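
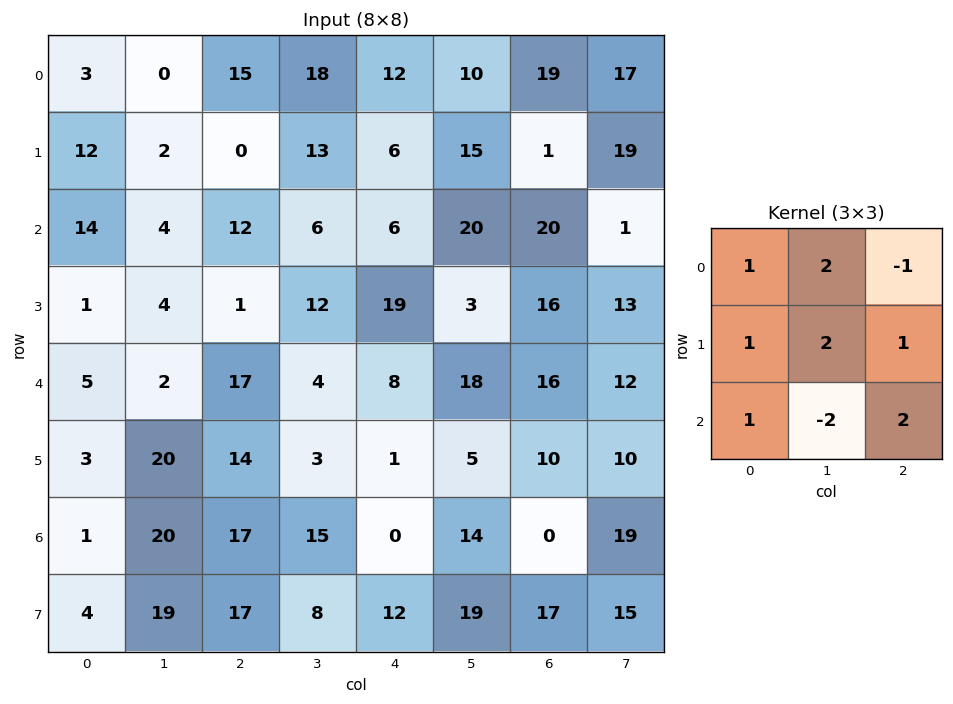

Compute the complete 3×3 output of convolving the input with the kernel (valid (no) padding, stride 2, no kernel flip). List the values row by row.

Output[0,0]: The receptive field on the input at this output position is [3 0 15 / 12 2 0 / 14 4 12]. Elementwise product with the kernel and sum: 3·1 + 0·2 + 15·-1 + 12·1 + 2·2 + 0·1 + 14·1 + 4·-2 + 12·2.
Output[0,1]: The receptive field on the input at this output position is [15 18 12 / 0 13 6 / 12 6 6]. Elementwise product with the kernel and sum: 15·1 + 18·2 + 12·-1 + 0·1 + 13·2 + 6·1 + 12·1 + 6·-2 + 6·2.

34 83 56
55 87 71
44 25 21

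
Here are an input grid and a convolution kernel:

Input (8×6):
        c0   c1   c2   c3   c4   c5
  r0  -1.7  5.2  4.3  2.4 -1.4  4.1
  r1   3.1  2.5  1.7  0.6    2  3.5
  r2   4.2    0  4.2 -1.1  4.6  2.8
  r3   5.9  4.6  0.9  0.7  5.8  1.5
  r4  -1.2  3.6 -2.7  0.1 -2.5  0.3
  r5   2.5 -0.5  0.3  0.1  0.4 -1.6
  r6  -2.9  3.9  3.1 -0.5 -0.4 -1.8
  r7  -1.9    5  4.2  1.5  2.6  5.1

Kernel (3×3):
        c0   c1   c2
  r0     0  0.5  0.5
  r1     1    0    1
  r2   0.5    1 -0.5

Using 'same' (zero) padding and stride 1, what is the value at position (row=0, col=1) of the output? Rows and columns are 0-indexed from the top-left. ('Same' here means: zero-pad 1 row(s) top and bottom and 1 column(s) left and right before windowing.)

5.8

The receptive field on the zero-padded input at this output position is [0 0 0 / -1.7 5.2 4.3 / 3.1 2.5 1.7]. Elementwise product with the kernel and sum: 0·0.5 + 0·0.5 + -1.7·1 + 4.3·1 + 3.1·0.5 + 2.5·1 + 1.7·-0.5.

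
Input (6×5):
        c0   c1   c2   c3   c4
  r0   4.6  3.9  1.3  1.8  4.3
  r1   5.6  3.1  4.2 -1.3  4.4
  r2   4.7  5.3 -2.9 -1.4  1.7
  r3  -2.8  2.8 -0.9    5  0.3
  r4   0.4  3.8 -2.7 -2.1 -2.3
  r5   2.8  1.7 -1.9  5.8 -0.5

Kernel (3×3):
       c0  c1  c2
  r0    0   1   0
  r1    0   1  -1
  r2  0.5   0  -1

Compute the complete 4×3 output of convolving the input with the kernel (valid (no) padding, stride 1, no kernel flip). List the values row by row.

Output[0,0]: The receptive field on the input at this output position is [4.6 3.9 1.3 / 5.6 3.1 4.2 / 4.7 5.3 -2.9]. Elementwise product with the kernel and sum: 3.9·1 + 3.1·1 + 4.2·-1 + 4.7·0.5 + -2.9·-1.

8.05 10.85 -7.05
10.8 -0.9 -5.15
11.9 -4.8 4.25
12.6 -6.45 4.75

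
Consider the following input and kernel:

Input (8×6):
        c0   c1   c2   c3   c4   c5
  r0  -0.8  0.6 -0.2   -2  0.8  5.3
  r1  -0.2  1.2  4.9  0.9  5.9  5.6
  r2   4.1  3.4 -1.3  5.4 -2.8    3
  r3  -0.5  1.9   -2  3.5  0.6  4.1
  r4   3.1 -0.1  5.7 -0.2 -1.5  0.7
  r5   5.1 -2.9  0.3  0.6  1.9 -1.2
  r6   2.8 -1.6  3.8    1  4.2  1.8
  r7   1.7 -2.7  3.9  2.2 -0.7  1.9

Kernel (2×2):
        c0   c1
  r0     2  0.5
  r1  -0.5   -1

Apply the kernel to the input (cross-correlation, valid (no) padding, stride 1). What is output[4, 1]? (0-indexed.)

The receptive field on the input at this output position is [-0.1 5.7 / -2.9 0.3]. Elementwise product with the kernel and sum: -0.1·2 + 5.7·0.5 + -2.9·-0.5 + 0.3·-1.

3.8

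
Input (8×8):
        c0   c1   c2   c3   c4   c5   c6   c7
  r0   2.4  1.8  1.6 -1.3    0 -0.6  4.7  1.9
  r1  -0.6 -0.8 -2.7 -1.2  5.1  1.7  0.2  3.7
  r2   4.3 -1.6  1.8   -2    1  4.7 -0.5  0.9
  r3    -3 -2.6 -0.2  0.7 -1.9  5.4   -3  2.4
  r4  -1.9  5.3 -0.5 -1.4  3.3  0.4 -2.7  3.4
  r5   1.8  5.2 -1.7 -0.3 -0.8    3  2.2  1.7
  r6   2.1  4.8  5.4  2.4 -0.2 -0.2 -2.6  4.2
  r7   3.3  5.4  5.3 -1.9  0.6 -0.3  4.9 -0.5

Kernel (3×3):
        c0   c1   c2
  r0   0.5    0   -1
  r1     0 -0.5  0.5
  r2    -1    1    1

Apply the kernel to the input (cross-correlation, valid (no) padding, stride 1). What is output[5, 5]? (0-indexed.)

7.9

The receptive field on the input at this output position is [3 2.2 1.7 / -0.2 -2.6 4.2 / -0.3 4.9 -0.5]. Elementwise product with the kernel and sum: 3·0.5 + 1.7·-1 + -2.6·-0.5 + 4.2·0.5 + -0.3·-1 + 4.9·1 + -0.5·1.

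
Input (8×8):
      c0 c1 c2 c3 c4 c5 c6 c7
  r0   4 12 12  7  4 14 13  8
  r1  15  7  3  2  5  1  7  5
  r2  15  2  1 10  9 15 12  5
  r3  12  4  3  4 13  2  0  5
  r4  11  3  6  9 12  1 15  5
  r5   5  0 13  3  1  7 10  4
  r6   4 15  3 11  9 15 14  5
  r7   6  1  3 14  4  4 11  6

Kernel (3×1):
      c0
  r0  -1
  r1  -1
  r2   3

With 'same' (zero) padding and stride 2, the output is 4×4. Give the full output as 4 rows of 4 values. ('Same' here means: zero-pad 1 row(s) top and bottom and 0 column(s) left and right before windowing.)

Output[0,0]: The receptive field on the zero-padded input at this output position is [0 / 4 / 15]. Elementwise product with the kernel and sum: 0·-1 + 4·-1 + 15·3.
Output[0,1]: The receptive field on the zero-padded input at this output position is [0 / 12 / 3]. Elementwise product with the kernel and sum: 0·-1 + 12·-1 + 3·3.

41 -3 11 8
6 5 25 -19
-8 30 -22 15
9 -7 2 9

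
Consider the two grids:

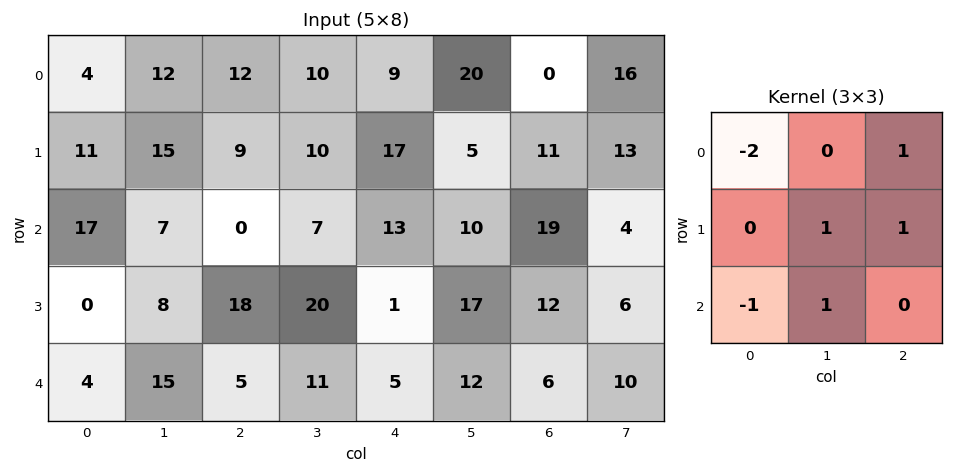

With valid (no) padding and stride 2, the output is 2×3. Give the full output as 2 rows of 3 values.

18 19 -5
3 40 29

Output[0,0]: The receptive field on the input at this output position is [4 12 12 / 11 15 9 / 17 7 0]. Elementwise product with the kernel and sum: 4·-2 + 12·1 + 15·1 + 9·1 + 17·-1 + 7·1.
Output[0,1]: The receptive field on the input at this output position is [12 10 9 / 9 10 17 / 0 7 13]. Elementwise product with the kernel and sum: 12·-2 + 9·1 + 10·1 + 17·1 + 0·-1 + 7·1.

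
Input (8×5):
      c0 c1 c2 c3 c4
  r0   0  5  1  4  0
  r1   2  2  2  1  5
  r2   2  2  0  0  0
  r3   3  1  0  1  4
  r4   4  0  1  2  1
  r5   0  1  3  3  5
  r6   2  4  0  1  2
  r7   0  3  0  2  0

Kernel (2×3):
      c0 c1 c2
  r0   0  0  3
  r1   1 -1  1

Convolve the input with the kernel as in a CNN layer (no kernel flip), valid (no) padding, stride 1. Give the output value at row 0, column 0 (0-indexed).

The receptive field on the input at this output position is [0 5 1 / 2 2 2]. Elementwise product with the kernel and sum: 1·3 + 2·1 + 2·-1 + 2·1.

5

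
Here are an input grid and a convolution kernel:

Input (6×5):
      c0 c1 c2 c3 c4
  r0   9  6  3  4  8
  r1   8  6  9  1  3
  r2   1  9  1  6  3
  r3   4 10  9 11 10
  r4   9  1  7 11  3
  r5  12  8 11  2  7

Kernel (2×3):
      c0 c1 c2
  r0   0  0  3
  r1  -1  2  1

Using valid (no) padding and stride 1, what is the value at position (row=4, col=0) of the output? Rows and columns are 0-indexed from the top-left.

36

The receptive field on the input at this output position is [9 1 7 / 12 8 11]. Elementwise product with the kernel and sum: 7·3 + 12·-1 + 8·2 + 11·1.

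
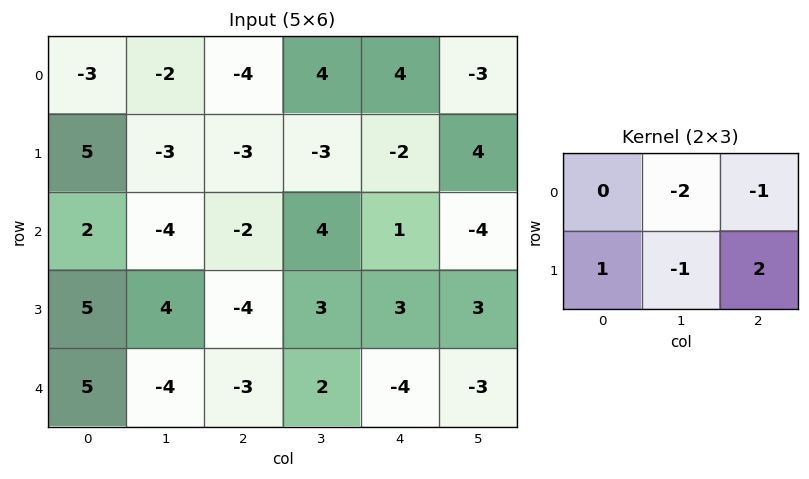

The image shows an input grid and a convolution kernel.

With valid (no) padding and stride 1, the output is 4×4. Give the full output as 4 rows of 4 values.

10 -2 -16 2
11 15 4 -5
3 14 -10 8
-1 8 -22 -9

Output[0,0]: The receptive field on the input at this output position is [-3 -2 -4 / 5 -3 -3]. Elementwise product with the kernel and sum: -2·-2 + -4·-1 + 5·1 + -3·-1 + -3·2.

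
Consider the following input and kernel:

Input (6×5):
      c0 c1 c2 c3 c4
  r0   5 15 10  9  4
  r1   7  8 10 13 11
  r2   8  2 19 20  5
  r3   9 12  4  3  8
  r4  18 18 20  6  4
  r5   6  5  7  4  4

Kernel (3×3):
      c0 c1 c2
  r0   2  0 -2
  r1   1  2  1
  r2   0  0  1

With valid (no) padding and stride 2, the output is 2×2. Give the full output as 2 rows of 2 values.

42 64
35 50

Output[0,0]: The receptive field on the input at this output position is [5 15 10 / 7 8 10 / 8 2 19]. Elementwise product with the kernel and sum: 5·2 + 10·-2 + 7·1 + 8·2 + 10·1 + 19·1.
Output[0,1]: The receptive field on the input at this output position is [10 9 4 / 10 13 11 / 19 20 5]. Elementwise product with the kernel and sum: 10·2 + 4·-2 + 10·1 + 13·2 + 11·1 + 5·1.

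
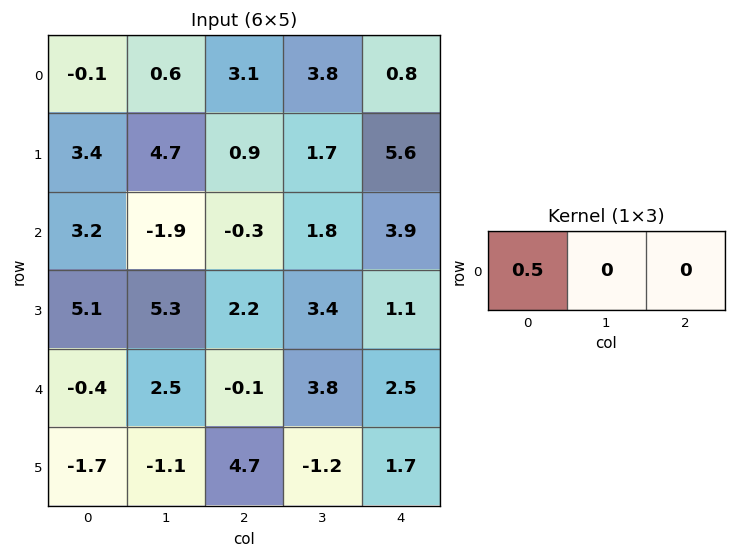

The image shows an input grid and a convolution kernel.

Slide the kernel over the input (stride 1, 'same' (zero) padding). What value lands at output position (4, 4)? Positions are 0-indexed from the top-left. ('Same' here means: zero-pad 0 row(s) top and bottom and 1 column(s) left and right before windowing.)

The receptive field on the zero-padded input at this output position is [3.8 2.5 0]. Elementwise product with the kernel and sum: 3.8·0.5.

1.9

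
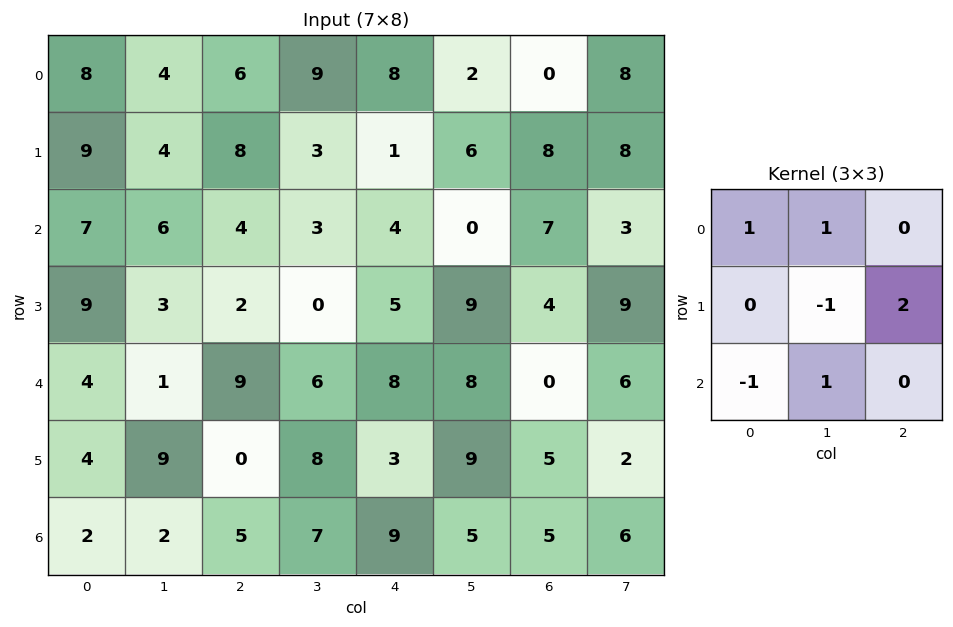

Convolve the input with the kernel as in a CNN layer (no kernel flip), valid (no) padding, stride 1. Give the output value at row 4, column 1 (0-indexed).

The receptive field on the input at this output position is [1 9 6 / 9 0 8 / 2 5 7]. Elementwise product with the kernel and sum: 1·1 + 9·1 + 0·-1 + 8·2 + 2·-1 + 5·1.

29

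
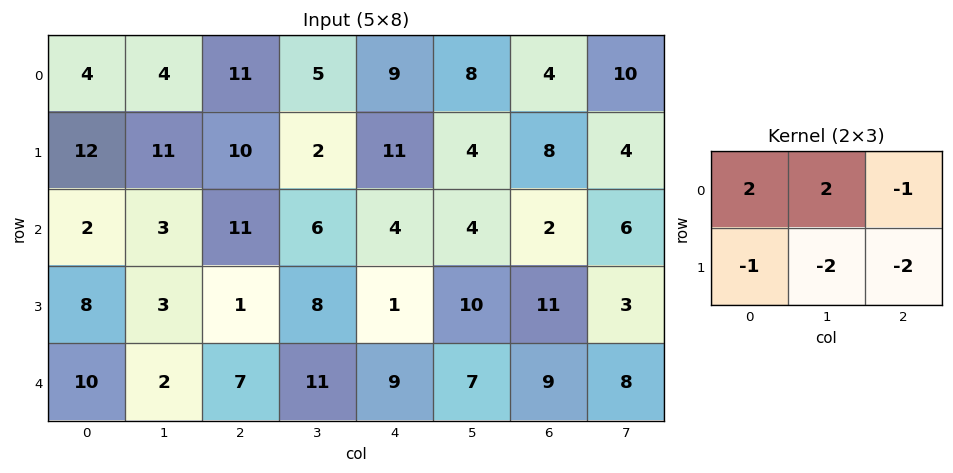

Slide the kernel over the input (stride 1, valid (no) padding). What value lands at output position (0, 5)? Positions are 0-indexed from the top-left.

The receptive field on the input at this output position is [8 4 10 / 4 8 4]. Elementwise product with the kernel and sum: 8·2 + 4·2 + 10·-1 + 4·-1 + 8·-2 + 4·-2.

-14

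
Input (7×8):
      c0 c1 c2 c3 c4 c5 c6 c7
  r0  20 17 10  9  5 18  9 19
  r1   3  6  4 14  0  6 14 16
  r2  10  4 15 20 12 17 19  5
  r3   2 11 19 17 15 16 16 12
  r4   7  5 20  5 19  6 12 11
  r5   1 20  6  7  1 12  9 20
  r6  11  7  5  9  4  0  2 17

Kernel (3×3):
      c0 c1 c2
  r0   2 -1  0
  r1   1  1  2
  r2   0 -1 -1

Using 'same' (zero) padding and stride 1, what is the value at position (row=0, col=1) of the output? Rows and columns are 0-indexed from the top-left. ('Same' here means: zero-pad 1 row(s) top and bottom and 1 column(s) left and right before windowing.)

47

The receptive field on the zero-padded input at this output position is [0 0 0 / 20 17 10 / 3 6 4]. Elementwise product with the kernel and sum: 0·2 + 0·-1 + 20·1 + 17·1 + 10·2 + 6·-1 + 4·-1.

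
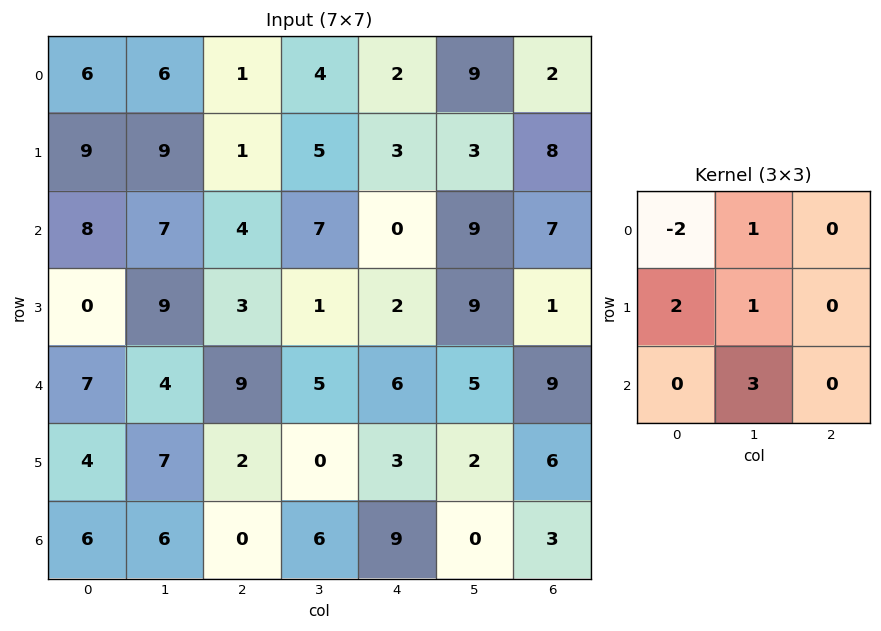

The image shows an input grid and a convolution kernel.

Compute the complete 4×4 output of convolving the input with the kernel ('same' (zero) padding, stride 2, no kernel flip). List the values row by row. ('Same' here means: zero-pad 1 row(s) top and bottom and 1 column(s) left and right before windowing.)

33 16 19 44
17 10 13 30
19 8 25 20
10 0 24 5

Output[0,0]: The receptive field on the zero-padded input at this output position is [0 0 0 / 0 6 6 / 0 9 9]. Elementwise product with the kernel and sum: 0·-2 + 0·1 + 0·2 + 6·1 + 9·3.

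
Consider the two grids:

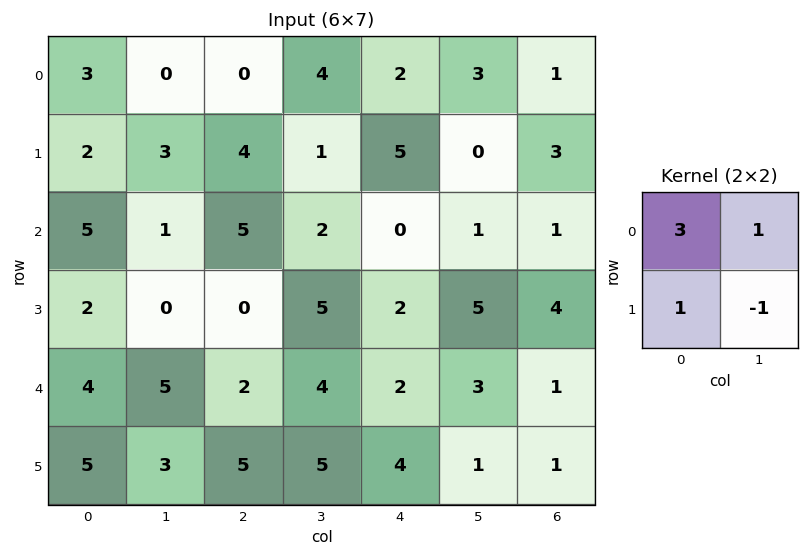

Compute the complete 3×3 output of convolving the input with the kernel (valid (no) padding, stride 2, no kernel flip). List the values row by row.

8 7 14
18 12 -2
19 10 12

Output[0,0]: The receptive field on the input at this output position is [3 0 / 2 3]. Elementwise product with the kernel and sum: 3·3 + 0·1 + 2·1 + 3·-1.
Output[0,1]: The receptive field on the input at this output position is [0 4 / 4 1]. Elementwise product with the kernel and sum: 0·3 + 4·1 + 4·1 + 1·-1.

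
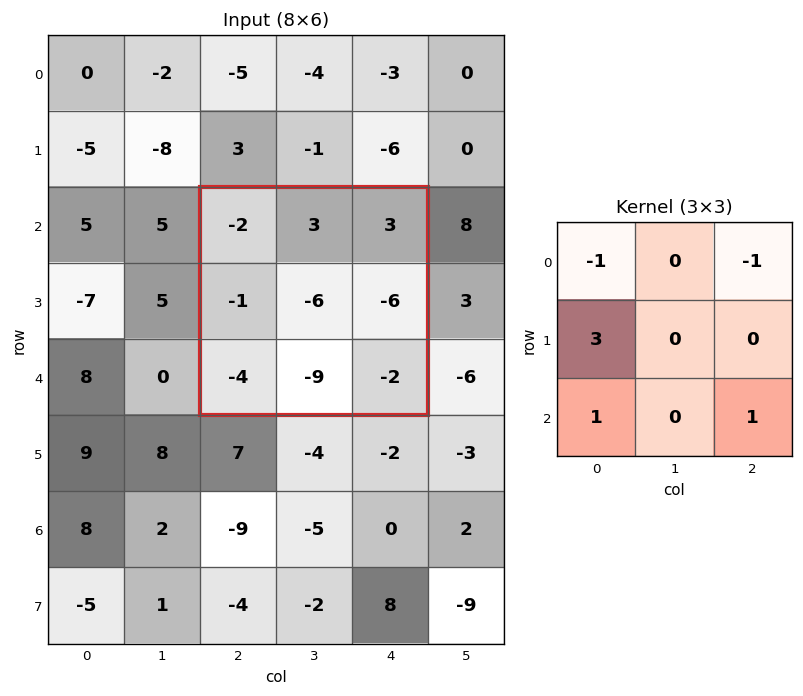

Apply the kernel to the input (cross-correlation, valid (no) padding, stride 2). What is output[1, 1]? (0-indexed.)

The receptive field on the input at this output position is [-2 3 3 / -1 -6 -6 / -4 -9 -2]. Elementwise product with the kernel and sum: -2·-1 + 3·-1 + -1·3 + -4·1 + -2·1.

-10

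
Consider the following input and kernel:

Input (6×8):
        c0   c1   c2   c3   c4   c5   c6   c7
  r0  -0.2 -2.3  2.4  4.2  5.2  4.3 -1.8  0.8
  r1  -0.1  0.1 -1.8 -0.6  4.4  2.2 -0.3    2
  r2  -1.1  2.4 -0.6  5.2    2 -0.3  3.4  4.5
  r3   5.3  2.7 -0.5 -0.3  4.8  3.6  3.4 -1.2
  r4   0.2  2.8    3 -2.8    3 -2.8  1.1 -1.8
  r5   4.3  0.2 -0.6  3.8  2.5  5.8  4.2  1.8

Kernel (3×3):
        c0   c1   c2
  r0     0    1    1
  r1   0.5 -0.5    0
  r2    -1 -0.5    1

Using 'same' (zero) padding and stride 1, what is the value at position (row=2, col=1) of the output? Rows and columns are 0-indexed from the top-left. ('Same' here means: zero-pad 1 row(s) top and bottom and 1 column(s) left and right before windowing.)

-10.6

The receptive field on the zero-padded input at this output position is [-0.1 0.1 -1.8 / -1.1 2.4 -0.6 / 5.3 2.7 -0.5]. Elementwise product with the kernel and sum: 0.1·1 + -1.8·1 + -1.1·0.5 + 2.4·-0.5 + 5.3·-1 + 2.7·-0.5 + -0.5·1.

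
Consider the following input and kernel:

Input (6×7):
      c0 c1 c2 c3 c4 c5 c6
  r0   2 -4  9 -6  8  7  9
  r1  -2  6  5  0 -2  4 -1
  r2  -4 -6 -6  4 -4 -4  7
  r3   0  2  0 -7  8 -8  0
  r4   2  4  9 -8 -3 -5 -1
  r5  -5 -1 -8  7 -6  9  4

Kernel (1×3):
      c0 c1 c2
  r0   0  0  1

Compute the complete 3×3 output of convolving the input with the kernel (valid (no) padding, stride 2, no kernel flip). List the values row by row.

9 8 9
-6 -4 7
9 -3 -1

Output[0,0]: The receptive field on the input at this output position is [2 -4 9]. Elementwise product with the kernel and sum: 9·1.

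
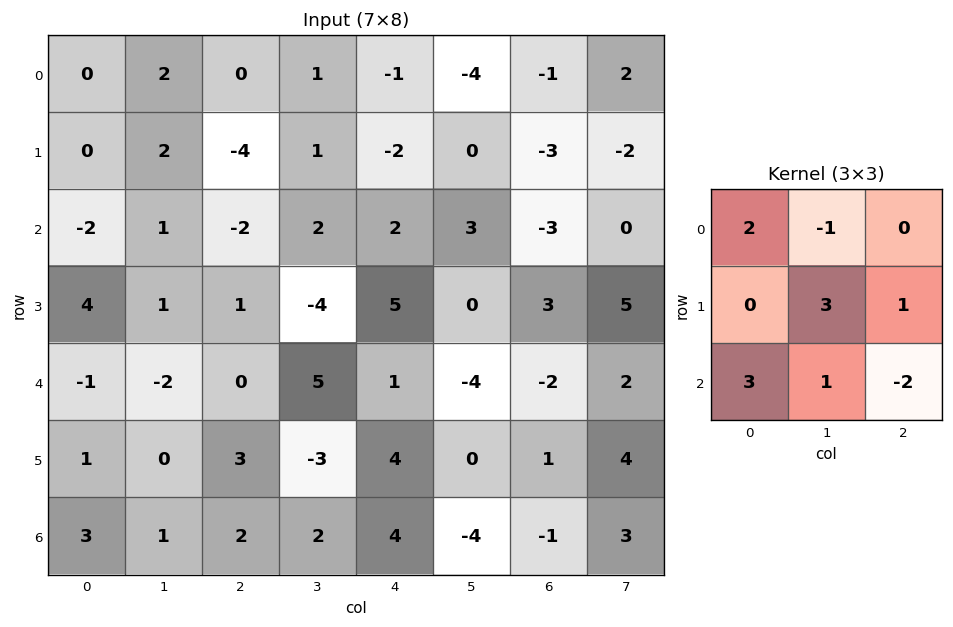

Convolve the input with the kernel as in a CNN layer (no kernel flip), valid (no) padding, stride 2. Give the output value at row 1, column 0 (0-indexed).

The receptive field on the input at this output position is [-2 1 -2 / 4 1 1 / -1 -2 0]. Elementwise product with the kernel and sum: -2·2 + 1·-1 + 1·3 + 1·1 + -1·3 + -2·1 + 0·-2.

-6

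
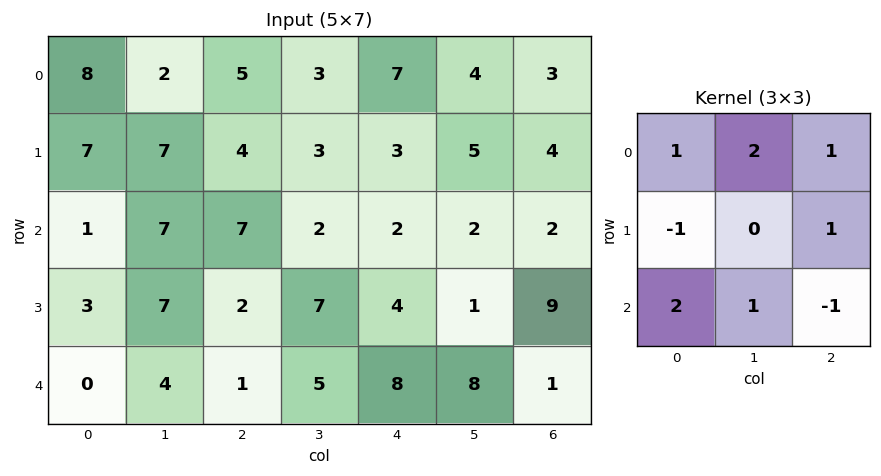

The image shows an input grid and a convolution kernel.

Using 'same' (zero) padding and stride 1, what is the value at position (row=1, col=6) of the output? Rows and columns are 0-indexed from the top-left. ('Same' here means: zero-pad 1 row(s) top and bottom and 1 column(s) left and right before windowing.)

The receptive field on the zero-padded input at this output position is [4 3 0 / 5 4 0 / 2 2 0]. Elementwise product with the kernel and sum: 4·1 + 3·2 + 0·1 + 5·-1 + 0·1 + 2·2 + 2·1 + 0·-1.

11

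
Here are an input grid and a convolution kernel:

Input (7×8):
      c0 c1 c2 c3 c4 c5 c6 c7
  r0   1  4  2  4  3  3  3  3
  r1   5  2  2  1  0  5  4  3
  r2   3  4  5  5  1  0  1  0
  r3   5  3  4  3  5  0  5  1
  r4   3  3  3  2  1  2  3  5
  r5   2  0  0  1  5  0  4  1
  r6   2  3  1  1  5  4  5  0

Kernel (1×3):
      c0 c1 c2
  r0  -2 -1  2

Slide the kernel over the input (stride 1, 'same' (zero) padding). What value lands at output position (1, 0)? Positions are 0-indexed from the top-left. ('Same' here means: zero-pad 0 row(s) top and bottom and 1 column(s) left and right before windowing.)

-1

The receptive field on the zero-padded input at this output position is [0 5 2]. Elementwise product with the kernel and sum: 0·-2 + 5·-1 + 2·2.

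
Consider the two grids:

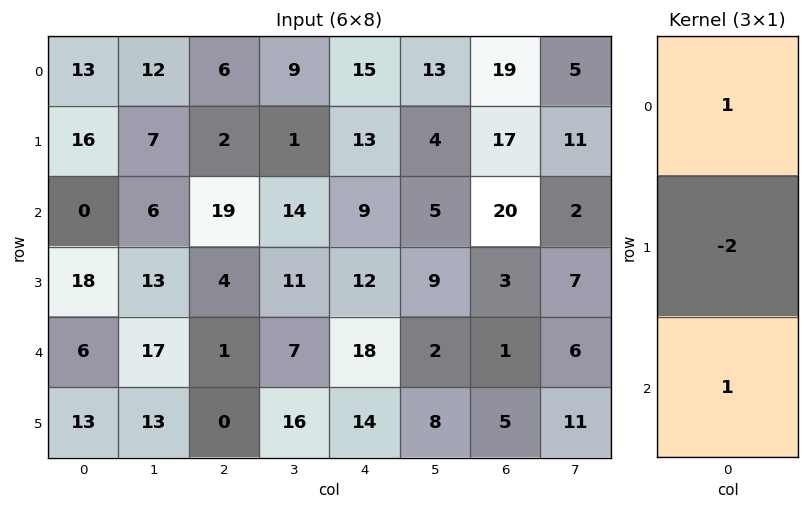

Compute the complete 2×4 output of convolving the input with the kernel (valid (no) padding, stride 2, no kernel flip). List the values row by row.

-19 21 -2 5
-30 12 3 15

Output[0,0]: The receptive field on the input at this output position is [13 / 16 / 0]. Elementwise product with the kernel and sum: 13·1 + 16·-2 + 0·1.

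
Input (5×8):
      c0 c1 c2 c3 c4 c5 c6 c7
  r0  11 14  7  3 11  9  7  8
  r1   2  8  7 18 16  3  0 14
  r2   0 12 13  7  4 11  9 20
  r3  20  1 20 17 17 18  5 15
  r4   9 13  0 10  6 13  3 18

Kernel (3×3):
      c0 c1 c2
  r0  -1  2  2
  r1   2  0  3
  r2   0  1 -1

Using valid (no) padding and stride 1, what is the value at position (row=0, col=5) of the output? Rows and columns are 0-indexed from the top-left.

The receptive field on the input at this output position is [9 7 8 / 3 0 14 / 11 9 20]. Elementwise product with the kernel and sum: 9·-1 + 7·2 + 8·2 + 3·2 + 14·3 + 9·1 + 20·-1.

58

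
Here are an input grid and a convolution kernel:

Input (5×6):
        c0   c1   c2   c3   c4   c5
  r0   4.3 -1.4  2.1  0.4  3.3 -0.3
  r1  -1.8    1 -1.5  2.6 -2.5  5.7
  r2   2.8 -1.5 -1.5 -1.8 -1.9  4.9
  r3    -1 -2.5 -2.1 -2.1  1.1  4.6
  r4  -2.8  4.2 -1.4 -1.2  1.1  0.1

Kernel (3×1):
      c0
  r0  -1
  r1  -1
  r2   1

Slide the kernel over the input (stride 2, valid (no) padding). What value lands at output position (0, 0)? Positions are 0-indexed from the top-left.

0.3

The receptive field on the input at this output position is [4.3 / -1.8 / 2.8]. Elementwise product with the kernel and sum: 4.3·-1 + -1.8·-1 + 2.8·1.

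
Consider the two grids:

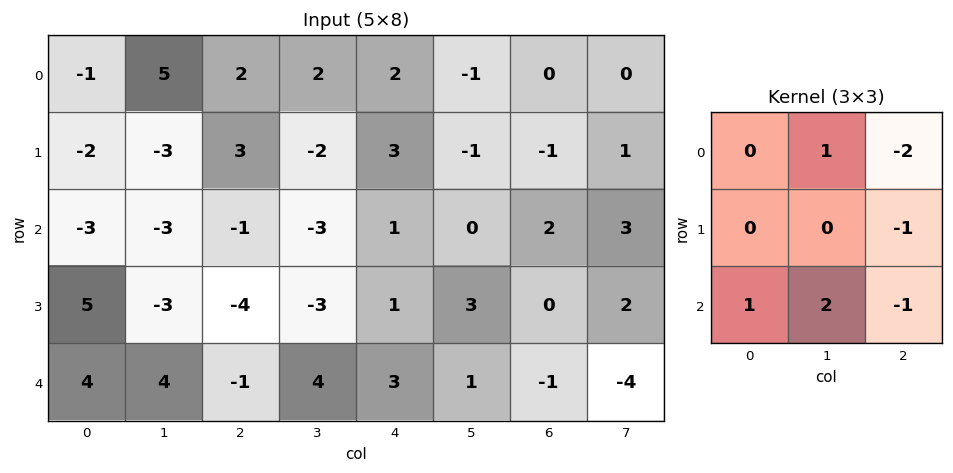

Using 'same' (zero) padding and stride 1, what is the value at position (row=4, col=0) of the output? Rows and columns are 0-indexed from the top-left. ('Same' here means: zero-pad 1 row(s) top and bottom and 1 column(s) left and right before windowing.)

The receptive field on the zero-padded input at this output position is [0 5 -3 / 0 4 4 / 0 0 0]. Elementwise product with the kernel and sum: 5·1 + -3·-2 + 4·-1 + 0·1 + 0·2 + 0·-1.

7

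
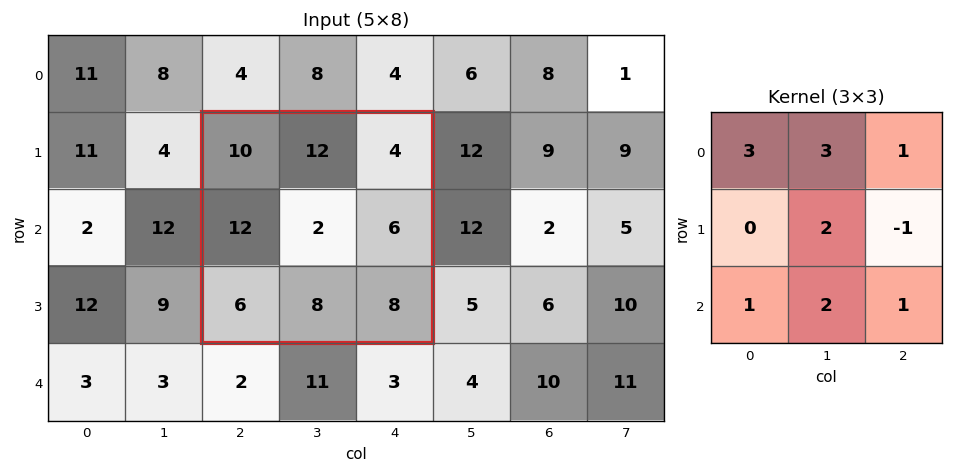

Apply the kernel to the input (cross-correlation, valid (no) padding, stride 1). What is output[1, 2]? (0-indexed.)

The receptive field on the input at this output position is [10 12 4 / 12 2 6 / 6 8 8]. Elementwise product with the kernel and sum: 10·3 + 12·3 + 4·1 + 2·2 + 6·-1 + 6·1 + 8·2 + 8·1.

98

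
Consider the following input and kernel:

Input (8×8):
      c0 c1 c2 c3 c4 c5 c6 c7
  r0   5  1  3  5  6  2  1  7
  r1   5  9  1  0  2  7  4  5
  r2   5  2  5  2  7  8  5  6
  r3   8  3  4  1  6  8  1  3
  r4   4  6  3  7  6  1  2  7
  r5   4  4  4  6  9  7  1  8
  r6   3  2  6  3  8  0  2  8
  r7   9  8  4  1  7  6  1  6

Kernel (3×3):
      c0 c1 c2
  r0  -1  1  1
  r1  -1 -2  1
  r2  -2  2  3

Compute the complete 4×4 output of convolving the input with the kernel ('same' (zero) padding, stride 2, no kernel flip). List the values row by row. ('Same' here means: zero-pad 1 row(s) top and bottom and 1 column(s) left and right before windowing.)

Output[0,0]: The receptive field on the zero-padded input at this output position is [0 0 0 / 0 5 1 / 0 5 9]. Elementwise product with the kernel and sum: 0·-1 + 0·1 + 0·1 + 0·-1 + 5·-2 + 1·1 + 0·-2 + 5·2 + 9·3.

28 -18 10 12
31 -13 35 -15
29 15 22 10
46 -10 21 14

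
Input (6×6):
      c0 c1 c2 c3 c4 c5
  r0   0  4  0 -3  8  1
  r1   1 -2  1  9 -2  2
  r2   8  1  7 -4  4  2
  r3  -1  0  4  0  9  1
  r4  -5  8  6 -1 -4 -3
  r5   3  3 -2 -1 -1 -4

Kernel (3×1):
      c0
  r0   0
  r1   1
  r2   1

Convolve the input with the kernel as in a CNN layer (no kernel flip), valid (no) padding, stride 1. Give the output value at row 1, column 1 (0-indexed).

The receptive field on the input at this output position is [-2 / 1 / 0]. Elementwise product with the kernel and sum: 1·1 + 0·1.

1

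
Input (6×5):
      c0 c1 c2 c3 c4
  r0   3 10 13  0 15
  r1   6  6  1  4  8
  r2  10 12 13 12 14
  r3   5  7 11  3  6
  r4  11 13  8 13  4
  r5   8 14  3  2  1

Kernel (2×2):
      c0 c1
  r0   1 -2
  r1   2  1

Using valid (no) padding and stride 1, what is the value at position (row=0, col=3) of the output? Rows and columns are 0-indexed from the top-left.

-14

The receptive field on the input at this output position is [0 15 / 4 8]. Elementwise product with the kernel and sum: 0·1 + 15·-2 + 4·2 + 8·1.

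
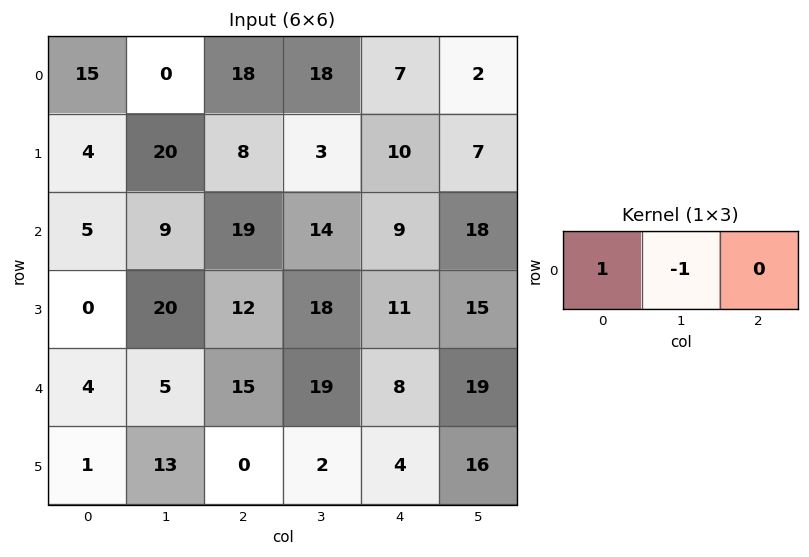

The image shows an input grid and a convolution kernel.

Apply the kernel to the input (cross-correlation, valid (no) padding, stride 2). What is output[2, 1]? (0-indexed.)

The receptive field on the input at this output position is [15 19 8]. Elementwise product with the kernel and sum: 15·1 + 19·-1.

-4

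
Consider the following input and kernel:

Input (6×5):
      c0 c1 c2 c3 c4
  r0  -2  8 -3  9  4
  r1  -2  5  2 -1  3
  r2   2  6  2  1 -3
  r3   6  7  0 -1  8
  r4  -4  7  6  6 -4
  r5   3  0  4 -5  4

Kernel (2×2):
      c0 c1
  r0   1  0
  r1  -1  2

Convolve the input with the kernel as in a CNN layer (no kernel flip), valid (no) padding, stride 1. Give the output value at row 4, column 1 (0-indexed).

The receptive field on the input at this output position is [7 6 / 0 4]. Elementwise product with the kernel and sum: 7·1 + 0·-1 + 4·2.

15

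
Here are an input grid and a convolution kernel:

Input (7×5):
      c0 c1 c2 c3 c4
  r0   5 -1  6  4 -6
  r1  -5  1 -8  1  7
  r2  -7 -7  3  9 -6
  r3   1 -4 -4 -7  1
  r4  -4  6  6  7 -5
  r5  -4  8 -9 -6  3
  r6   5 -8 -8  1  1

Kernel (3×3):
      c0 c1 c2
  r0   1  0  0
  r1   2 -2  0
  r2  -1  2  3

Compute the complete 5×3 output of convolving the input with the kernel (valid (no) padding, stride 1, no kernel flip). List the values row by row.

-5 57 -15
-26 -44 -27
37 20 2
-26 -48 0
-73 35 13

Output[0,0]: The receptive field on the input at this output position is [5 -1 6 / -5 1 -8 / -7 -7 3]. Elementwise product with the kernel and sum: 5·1 + -5·2 + 1·-2 + -7·-1 + -7·2 + 3·3.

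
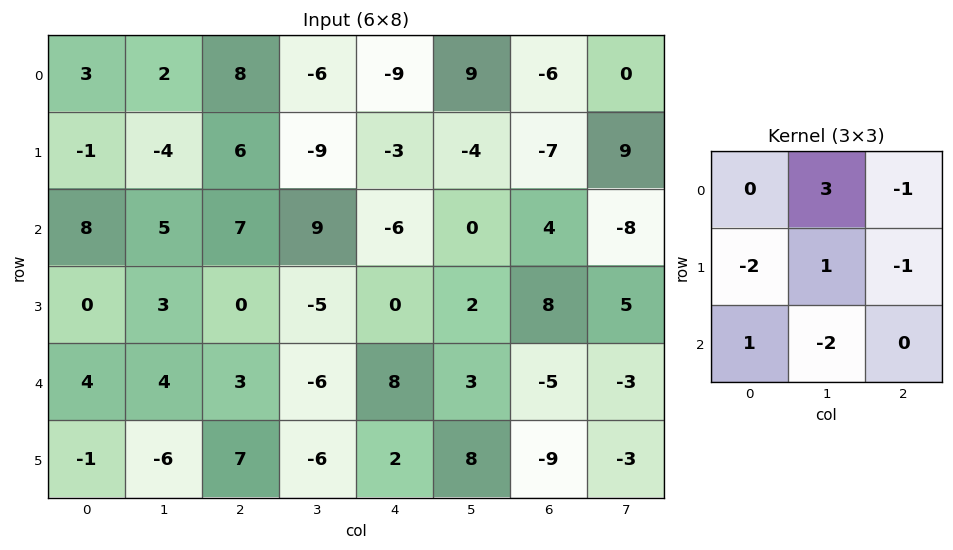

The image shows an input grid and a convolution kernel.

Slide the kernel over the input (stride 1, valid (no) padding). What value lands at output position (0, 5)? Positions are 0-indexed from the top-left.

The receptive field on the input at this output position is [9 -6 0 / -4 -7 9 / 0 4 -8]. Elementwise product with the kernel and sum: -6·3 + 0·-1 + -4·-2 + -7·1 + 9·-1 + 0·1 + 4·-2.

-34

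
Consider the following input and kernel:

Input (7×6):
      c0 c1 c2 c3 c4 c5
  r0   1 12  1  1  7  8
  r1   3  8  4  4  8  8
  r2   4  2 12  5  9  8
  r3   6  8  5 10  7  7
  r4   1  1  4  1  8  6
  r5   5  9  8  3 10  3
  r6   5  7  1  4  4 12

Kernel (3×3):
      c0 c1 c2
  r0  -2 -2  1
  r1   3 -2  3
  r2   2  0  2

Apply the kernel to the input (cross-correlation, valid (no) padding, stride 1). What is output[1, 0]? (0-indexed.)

The receptive field on the input at this output position is [3 8 4 / 4 2 12 / 6 8 5]. Elementwise product with the kernel and sum: 3·-2 + 8·-2 + 4·1 + 4·3 + 2·-2 + 12·3 + 6·2 + 5·2.

48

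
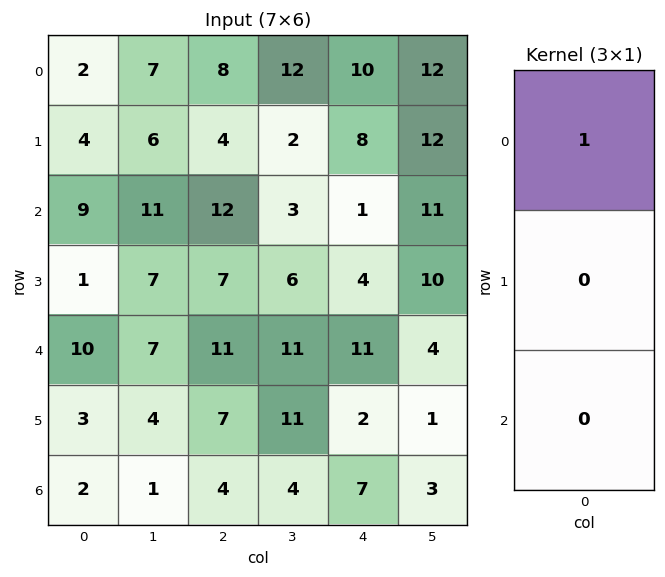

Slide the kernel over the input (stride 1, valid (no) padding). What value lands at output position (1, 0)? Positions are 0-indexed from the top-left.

The receptive field on the input at this output position is [4 / 9 / 1]. Elementwise product with the kernel and sum: 4·1.

4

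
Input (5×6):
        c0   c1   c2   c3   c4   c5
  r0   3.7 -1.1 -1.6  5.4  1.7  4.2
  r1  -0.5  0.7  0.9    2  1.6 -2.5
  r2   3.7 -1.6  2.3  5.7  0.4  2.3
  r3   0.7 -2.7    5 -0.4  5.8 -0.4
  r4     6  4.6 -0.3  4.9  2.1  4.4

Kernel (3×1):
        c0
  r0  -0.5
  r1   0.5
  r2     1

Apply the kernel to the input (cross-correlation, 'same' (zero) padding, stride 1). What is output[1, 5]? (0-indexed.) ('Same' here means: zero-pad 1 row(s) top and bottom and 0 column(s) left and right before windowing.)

-1.05

The receptive field on the zero-padded input at this output position is [4.2 / -2.5 / 2.3]. Elementwise product with the kernel and sum: 4.2·-0.5 + -2.5·0.5 + 2.3·1.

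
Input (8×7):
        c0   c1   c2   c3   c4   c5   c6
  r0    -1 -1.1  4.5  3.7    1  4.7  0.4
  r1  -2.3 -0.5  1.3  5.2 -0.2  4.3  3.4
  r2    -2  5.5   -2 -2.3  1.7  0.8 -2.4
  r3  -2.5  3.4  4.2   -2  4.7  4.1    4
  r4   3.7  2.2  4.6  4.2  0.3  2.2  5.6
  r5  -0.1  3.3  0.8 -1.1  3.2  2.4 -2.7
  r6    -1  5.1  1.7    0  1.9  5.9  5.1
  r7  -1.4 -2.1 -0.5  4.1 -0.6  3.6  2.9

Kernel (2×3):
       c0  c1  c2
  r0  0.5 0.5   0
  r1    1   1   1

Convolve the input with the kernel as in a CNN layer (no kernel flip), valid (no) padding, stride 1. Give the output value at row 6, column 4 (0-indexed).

9.8

The receptive field on the input at this output position is [1.9 5.9 5.1 / -0.6 3.6 2.9]. Elementwise product with the kernel and sum: 1.9·0.5 + 5.9·0.5 + -0.6·1 + 3.6·1 + 2.9·1.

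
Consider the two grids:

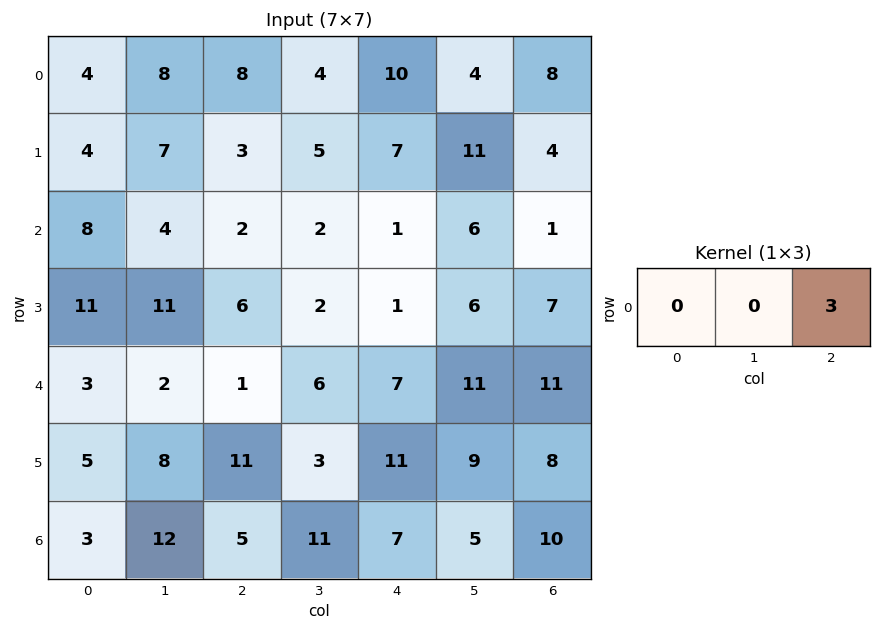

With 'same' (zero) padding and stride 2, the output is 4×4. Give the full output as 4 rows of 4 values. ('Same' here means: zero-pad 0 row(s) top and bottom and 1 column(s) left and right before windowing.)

24 12 12 0
12 6 18 0
6 18 33 0
36 33 15 0

Output[0,0]: The receptive field on the zero-padded input at this output position is [0 4 8]. Elementwise product with the kernel and sum: 8·3.
Output[0,1]: The receptive field on the zero-padded input at this output position is [8 8 4]. Elementwise product with the kernel and sum: 4·3.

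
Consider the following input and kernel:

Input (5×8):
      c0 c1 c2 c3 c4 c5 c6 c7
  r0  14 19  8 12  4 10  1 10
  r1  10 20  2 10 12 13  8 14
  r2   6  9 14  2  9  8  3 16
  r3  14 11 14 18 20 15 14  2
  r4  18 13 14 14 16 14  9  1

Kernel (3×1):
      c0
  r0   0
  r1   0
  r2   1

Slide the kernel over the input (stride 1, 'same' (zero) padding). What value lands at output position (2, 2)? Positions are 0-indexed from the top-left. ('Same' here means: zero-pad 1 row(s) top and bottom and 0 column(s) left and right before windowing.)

14

The receptive field on the zero-padded input at this output position is [2 / 14 / 14]. Elementwise product with the kernel and sum: 14·1.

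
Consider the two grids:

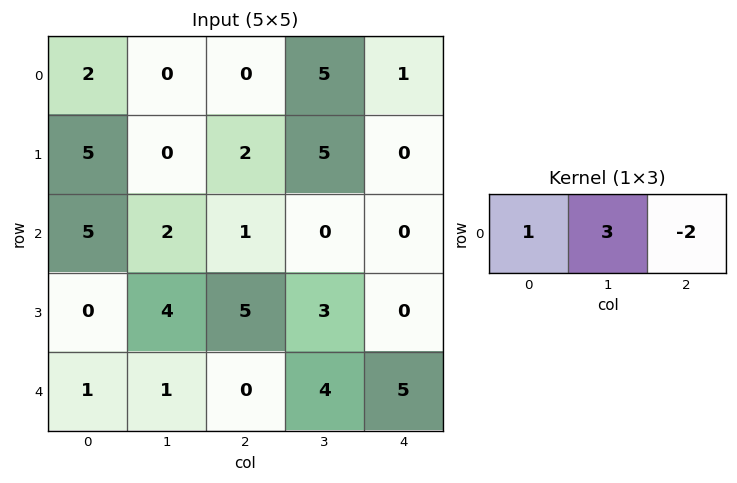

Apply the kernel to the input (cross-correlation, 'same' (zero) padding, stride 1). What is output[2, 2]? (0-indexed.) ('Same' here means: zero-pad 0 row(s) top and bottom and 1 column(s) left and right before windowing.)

5

The receptive field on the zero-padded input at this output position is [2 1 0]. Elementwise product with the kernel and sum: 2·1 + 1·3 + 0·-2.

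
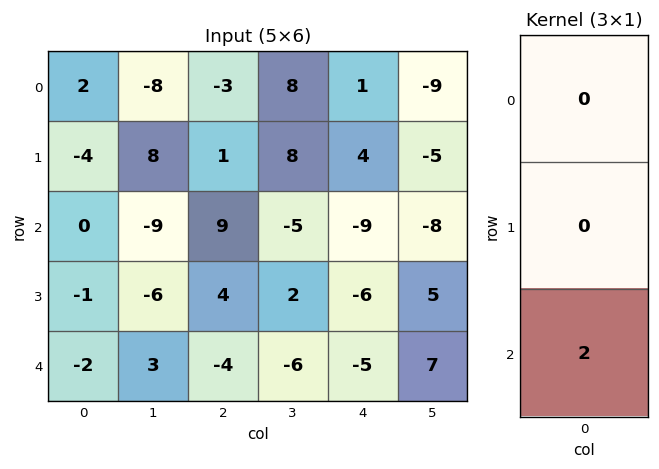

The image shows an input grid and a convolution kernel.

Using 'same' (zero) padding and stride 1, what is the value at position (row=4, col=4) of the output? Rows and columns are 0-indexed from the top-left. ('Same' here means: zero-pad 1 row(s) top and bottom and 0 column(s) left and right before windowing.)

The receptive field on the zero-padded input at this output position is [-6 / -5 / 0]. Elementwise product with the kernel and sum: 0·2.

0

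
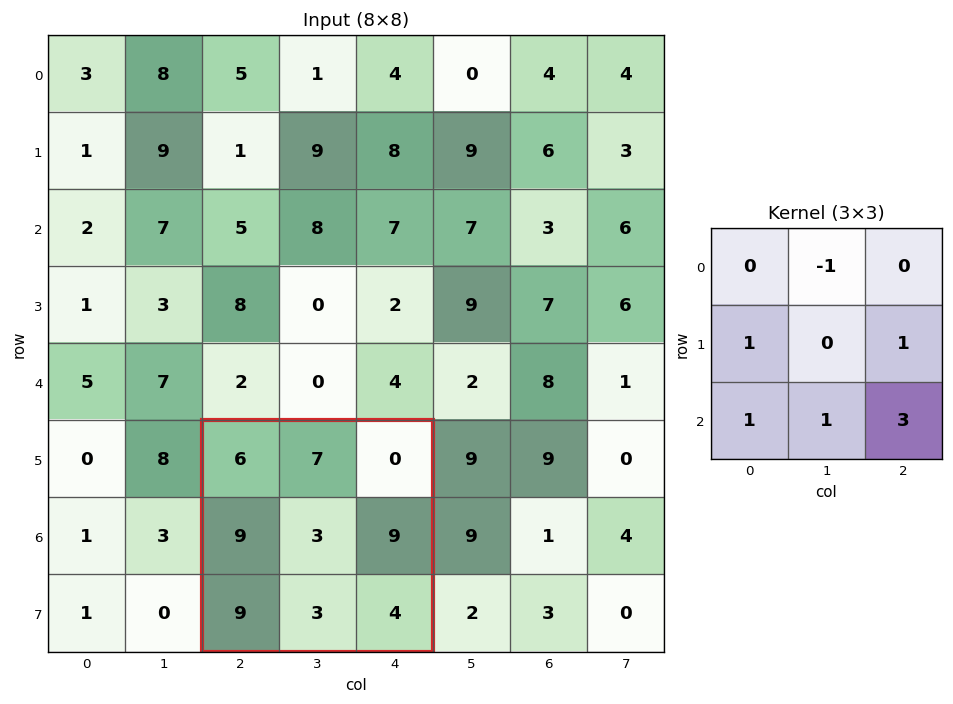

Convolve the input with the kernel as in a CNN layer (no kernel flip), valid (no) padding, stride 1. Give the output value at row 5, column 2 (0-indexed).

The receptive field on the input at this output position is [6 7 0 / 9 3 9 / 9 3 4]. Elementwise product with the kernel and sum: 7·-1 + 9·1 + 9·1 + 9·1 + 3·1 + 4·3.

35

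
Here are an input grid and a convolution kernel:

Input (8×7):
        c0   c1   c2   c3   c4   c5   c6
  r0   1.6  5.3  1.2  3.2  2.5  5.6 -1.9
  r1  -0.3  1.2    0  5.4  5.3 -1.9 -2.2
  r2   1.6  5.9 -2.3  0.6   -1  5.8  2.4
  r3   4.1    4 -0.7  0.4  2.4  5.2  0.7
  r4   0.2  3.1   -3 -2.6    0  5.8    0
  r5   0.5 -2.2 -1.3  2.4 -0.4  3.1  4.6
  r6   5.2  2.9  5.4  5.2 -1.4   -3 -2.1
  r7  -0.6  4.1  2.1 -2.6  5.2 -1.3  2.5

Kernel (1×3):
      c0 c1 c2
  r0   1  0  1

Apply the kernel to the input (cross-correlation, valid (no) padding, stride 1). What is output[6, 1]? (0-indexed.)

The receptive field on the input at this output position is [2.9 5.4 5.2]. Elementwise product with the kernel and sum: 2.9·1 + 5.2·1.

8.1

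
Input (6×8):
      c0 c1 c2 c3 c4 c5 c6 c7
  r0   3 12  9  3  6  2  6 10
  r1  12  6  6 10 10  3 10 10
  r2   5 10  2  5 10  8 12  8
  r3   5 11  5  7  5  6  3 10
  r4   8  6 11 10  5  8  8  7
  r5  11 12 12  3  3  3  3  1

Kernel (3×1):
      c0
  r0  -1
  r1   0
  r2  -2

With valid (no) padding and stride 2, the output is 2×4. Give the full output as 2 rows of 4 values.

Output[0,0]: The receptive field on the input at this output position is [3 / 12 / 5]. Elementwise product with the kernel and sum: 3·-1 + 5·-2.
Output[0,1]: The receptive field on the input at this output position is [9 / 6 / 2]. Elementwise product with the kernel and sum: 9·-1 + 2·-2.

-13 -13 -26 -30
-21 -24 -20 -28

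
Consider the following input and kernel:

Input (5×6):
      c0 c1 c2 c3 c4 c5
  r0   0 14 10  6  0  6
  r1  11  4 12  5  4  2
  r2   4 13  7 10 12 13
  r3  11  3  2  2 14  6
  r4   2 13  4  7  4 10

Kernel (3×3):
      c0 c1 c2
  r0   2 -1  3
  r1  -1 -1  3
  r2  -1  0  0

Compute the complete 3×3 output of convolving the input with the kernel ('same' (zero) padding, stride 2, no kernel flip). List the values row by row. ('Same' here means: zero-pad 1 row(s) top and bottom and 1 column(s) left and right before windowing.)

42 -10 7
36 18 27
35 14 27

Output[0,0]: The receptive field on the zero-padded input at this output position is [0 0 0 / 0 0 14 / 0 11 4]. Elementwise product with the kernel and sum: 0·2 + 0·-1 + 0·3 + 0·-1 + 0·-1 + 14·3 + 0·-1.
Output[0,1]: The receptive field on the zero-padded input at this output position is [0 0 0 / 14 10 6 / 4 12 5]. Elementwise product with the kernel and sum: 0·2 + 0·-1 + 0·3 + 14·-1 + 10·-1 + 6·3 + 4·-1.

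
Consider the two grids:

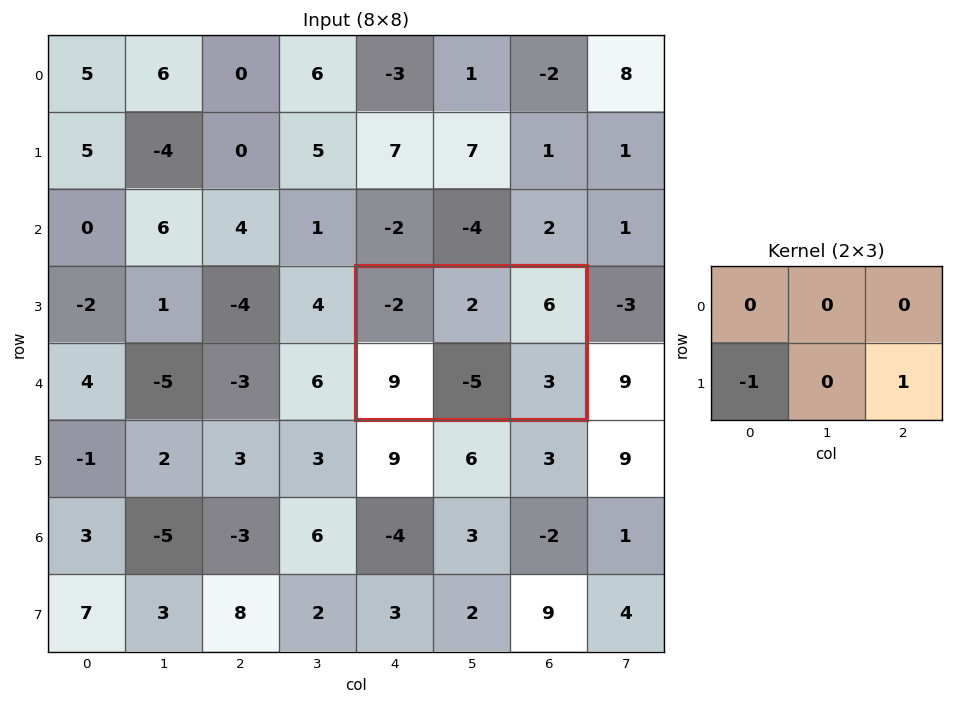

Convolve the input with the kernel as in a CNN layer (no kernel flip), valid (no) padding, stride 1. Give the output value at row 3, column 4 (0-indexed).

The receptive field on the input at this output position is [-2 2 6 / 9 -5 3]. Elementwise product with the kernel and sum: 9·-1 + 3·1.

-6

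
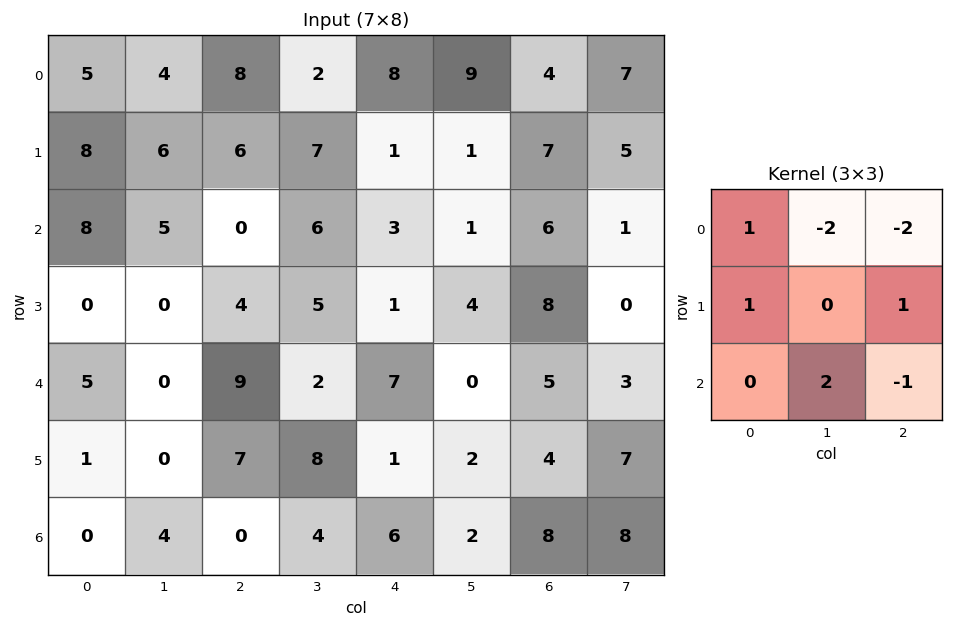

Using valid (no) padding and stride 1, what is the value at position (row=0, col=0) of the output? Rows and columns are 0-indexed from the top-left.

5

The receptive field on the input at this output position is [5 4 8 / 8 6 6 / 8 5 0]. Elementwise product with the kernel and sum: 5·1 + 4·-2 + 8·-2 + 8·1 + 6·1 + 5·2 + 0·-1.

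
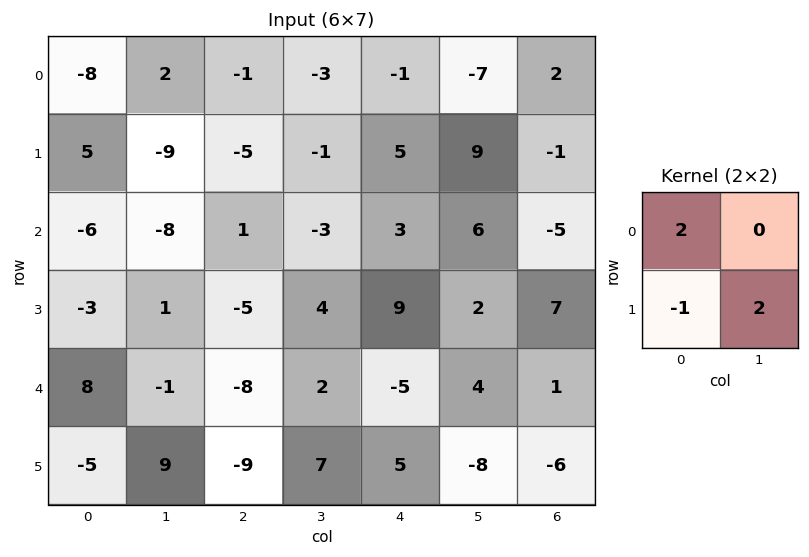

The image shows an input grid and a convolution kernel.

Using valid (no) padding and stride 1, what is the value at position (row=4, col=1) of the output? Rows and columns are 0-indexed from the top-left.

The receptive field on the input at this output position is [-1 -8 / 9 -9]. Elementwise product with the kernel and sum: -1·2 + 9·-1 + -9·2.

-29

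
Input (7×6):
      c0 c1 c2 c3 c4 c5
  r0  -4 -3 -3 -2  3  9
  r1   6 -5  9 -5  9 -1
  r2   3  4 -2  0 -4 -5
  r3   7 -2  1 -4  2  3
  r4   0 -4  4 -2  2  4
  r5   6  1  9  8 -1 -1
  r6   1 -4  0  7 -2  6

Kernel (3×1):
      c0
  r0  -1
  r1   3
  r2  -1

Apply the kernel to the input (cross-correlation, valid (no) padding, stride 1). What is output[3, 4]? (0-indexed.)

5

The receptive field on the input at this output position is [2 / 2 / -1]. Elementwise product with the kernel and sum: 2·-1 + 2·3 + -1·-1.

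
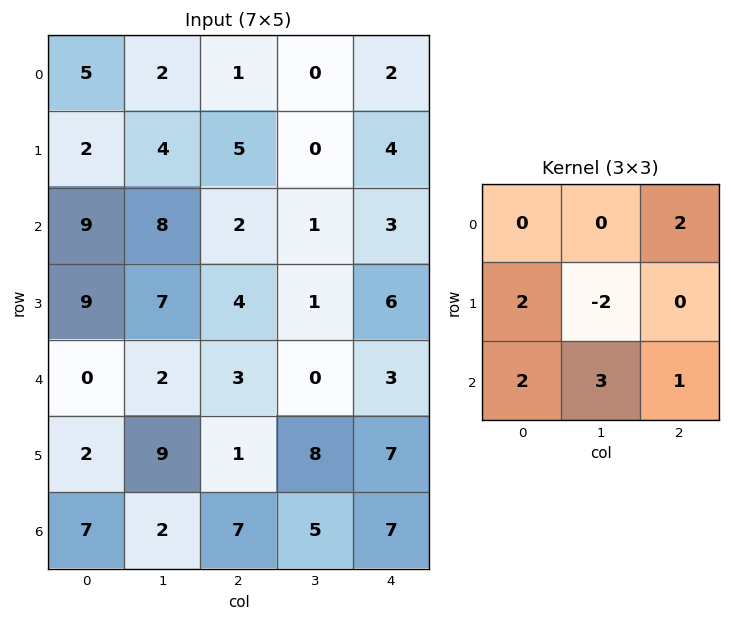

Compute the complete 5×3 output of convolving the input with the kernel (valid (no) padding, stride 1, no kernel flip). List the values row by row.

42 21 24
55 39 27
17 21 21
36 29 51
19 46 28

Output[0,0]: The receptive field on the input at this output position is [5 2 1 / 2 4 5 / 9 8 2]. Elementwise product with the kernel and sum: 1·2 + 2·2 + 4·-2 + 9·2 + 8·3 + 2·1.
Output[0,1]: The receptive field on the input at this output position is [2 1 0 / 4 5 0 / 8 2 1]. Elementwise product with the kernel and sum: 0·2 + 4·2 + 5·-2 + 8·2 + 2·3 + 1·1.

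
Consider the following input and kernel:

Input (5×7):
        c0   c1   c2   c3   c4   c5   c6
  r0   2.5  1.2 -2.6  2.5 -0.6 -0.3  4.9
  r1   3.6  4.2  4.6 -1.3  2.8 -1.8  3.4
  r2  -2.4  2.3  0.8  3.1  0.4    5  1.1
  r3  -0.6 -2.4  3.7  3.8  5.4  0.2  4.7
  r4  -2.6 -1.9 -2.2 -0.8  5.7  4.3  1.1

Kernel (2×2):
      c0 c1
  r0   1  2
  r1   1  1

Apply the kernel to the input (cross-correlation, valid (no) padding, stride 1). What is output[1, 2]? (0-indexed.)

The receptive field on the input at this output position is [4.6 -1.3 / 0.8 3.1]. Elementwise product with the kernel and sum: 4.6·1 + -1.3·2 + 0.8·1 + 3.1·1.

5.9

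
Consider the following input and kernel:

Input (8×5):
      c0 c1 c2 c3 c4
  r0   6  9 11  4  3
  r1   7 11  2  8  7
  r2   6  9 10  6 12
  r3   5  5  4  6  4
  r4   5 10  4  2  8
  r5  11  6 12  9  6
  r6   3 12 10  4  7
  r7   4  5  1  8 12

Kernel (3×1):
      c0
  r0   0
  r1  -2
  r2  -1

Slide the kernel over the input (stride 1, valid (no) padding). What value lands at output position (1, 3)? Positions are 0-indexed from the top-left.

The receptive field on the input at this output position is [8 / 6 / 6]. Elementwise product with the kernel and sum: 6·-2 + 6·-1.

-18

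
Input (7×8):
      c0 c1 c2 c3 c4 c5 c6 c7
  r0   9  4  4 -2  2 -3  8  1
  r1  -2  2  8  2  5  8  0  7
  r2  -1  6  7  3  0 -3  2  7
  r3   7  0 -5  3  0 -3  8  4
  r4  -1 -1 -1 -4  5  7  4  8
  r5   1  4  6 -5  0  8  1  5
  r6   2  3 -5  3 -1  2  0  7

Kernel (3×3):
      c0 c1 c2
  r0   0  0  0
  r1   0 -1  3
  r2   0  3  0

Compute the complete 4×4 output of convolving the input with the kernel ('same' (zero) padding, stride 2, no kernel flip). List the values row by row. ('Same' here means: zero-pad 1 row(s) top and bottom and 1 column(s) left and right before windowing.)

-3 14 4 -5
40 -13 -9 43
1 7 16 23
7 14 7 21

Output[0,0]: The receptive field on the zero-padded input at this output position is [0 0 0 / 0 9 4 / 0 -2 2]. Elementwise product with the kernel and sum: 9·-1 + 4·3 + -2·3.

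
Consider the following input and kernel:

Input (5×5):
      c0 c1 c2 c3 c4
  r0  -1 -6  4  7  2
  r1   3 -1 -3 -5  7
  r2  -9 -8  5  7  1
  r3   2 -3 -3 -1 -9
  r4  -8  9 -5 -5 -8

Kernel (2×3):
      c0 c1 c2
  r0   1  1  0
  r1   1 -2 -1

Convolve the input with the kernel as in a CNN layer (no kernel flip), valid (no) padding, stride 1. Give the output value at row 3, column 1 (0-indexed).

18

The receptive field on the input at this output position is [-3 -3 -1 / 9 -5 -5]. Elementwise product with the kernel and sum: -3·1 + -3·1 + 9·1 + -5·-2 + -5·-1.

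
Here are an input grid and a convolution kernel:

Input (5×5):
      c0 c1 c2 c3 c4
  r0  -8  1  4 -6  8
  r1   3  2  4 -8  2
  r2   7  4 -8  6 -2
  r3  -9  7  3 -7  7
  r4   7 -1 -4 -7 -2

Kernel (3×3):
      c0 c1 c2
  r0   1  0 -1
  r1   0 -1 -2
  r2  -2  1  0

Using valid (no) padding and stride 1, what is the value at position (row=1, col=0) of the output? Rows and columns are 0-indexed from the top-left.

36

The receptive field on the input at this output position is [3 2 4 / 7 4 -8 / -9 7 3]. Elementwise product with the kernel and sum: 3·1 + 4·-1 + 4·-1 + -8·-2 + -9·-2 + 7·1.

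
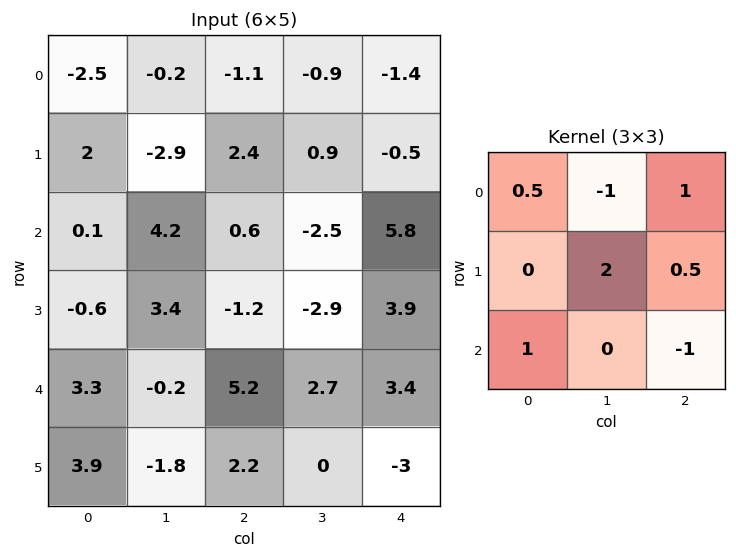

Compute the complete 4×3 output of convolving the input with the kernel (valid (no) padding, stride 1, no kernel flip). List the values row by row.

Output[0,0]: The receptive field on the input at this output position is [-2.5 -0.2 -1.1 / 2 -2.9 2.4 / 0.1 4.2 0.6]. Elementwise product with the kernel and sum: -2.5·0.5 + -0.2·-1 + -1.1·1 + -2.9·2 + 2.4·0.5 + 0.1·1 + 0.6·-1.
Output[0,1]: The receptive field on the input at this output position is [-0.2 -1.1 -0.9 / -2.9 2.4 0.9 / 4.2 0.6 -2.5]. Elementwise product with the kernel and sum: -0.2·0.5 + -1.1·-1 + -0.9·1 + 2.4·2 + 0.9·0.5 + 4.2·1 + -2.5·-1.

-7.25 12.05 -4.7
15.6 3.3 -7.4
0.75 -7.75 6.55
-1 9.95 18.5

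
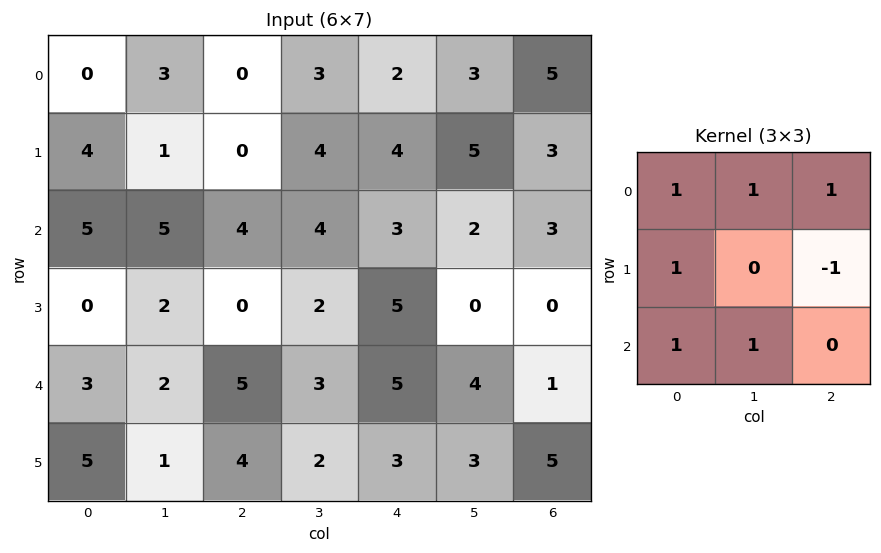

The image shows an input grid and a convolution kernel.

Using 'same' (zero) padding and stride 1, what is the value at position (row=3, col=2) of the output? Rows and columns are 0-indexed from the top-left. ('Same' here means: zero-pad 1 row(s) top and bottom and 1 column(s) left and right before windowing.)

20

The receptive field on the zero-padded input at this output position is [5 4 4 / 2 0 2 / 2 5 3]. Elementwise product with the kernel and sum: 5·1 + 4·1 + 4·1 + 2·1 + 2·-1 + 2·1 + 5·1.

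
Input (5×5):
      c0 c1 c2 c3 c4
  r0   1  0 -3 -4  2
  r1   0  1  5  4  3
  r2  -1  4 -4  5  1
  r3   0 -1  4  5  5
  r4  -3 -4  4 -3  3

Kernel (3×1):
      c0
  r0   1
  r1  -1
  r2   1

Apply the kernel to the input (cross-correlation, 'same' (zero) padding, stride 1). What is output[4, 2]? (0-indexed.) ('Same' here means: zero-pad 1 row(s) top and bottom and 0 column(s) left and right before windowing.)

The receptive field on the zero-padded input at this output position is [4 / 4 / 0]. Elementwise product with the kernel and sum: 4·1 + 4·-1 + 0·1.

0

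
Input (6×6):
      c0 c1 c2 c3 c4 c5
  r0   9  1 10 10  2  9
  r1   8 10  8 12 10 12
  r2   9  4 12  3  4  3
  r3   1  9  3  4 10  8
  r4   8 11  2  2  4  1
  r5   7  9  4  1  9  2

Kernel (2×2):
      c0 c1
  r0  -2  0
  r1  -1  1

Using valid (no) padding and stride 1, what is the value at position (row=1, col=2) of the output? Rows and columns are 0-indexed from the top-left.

The receptive field on the input at this output position is [8 12 / 12 3]. Elementwise product with the kernel and sum: 8·-2 + 12·-1 + 3·1.

-25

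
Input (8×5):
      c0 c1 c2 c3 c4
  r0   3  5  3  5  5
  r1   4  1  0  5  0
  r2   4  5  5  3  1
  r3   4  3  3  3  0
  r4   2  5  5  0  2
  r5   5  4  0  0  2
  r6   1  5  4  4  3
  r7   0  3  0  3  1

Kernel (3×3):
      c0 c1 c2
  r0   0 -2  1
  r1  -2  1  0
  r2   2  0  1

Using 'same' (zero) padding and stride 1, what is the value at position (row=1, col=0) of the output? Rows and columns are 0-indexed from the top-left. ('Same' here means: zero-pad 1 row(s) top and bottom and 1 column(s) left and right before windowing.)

The receptive field on the zero-padded input at this output position is [0 3 5 / 0 4 1 / 0 4 5]. Elementwise product with the kernel and sum: 3·-2 + 5·1 + 0·-2 + 4·1 + 0·2 + 5·1.

8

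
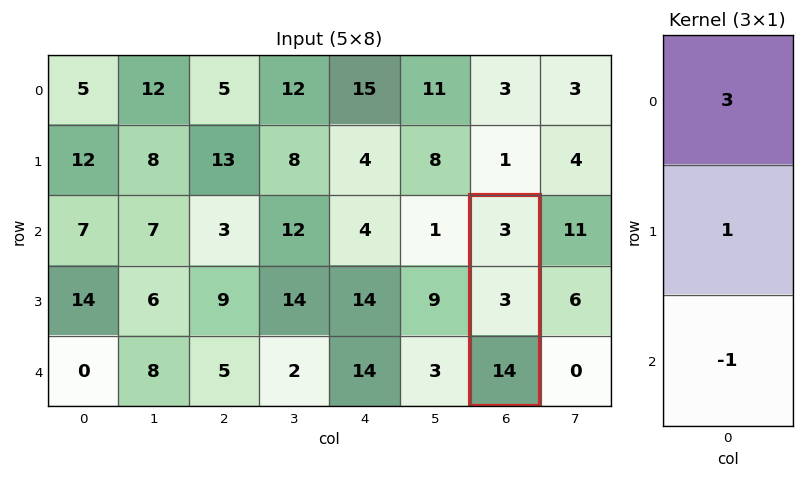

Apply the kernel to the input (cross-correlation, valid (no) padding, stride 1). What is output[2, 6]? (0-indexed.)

-2

The receptive field on the input at this output position is [3 / 3 / 14]. Elementwise product with the kernel and sum: 3·3 + 3·1 + 14·-1.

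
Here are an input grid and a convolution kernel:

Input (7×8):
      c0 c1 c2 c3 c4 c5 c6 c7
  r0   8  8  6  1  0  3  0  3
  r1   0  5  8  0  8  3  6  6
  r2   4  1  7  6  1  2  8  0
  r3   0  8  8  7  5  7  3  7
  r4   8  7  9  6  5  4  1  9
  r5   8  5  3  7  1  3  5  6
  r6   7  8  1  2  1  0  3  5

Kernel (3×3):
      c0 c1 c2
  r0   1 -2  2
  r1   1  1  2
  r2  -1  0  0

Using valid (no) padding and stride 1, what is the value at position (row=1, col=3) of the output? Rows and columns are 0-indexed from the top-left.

The receptive field on the input at this output position is [0 8 3 / 6 1 2 / 7 5 7]. Elementwise product with the kernel and sum: 0·1 + 8·-2 + 3·2 + 6·1 + 1·1 + 2·2 + 7·-1.

-6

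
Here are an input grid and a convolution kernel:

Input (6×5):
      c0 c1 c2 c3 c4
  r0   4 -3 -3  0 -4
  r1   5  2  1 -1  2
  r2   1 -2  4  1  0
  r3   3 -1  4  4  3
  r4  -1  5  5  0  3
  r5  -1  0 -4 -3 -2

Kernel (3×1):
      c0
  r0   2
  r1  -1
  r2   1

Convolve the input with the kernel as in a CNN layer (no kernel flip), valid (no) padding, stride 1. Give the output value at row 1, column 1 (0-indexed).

5

The receptive field on the input at this output position is [2 / -2 / -1]. Elementwise product with the kernel and sum: 2·2 + -2·-1 + -1·1.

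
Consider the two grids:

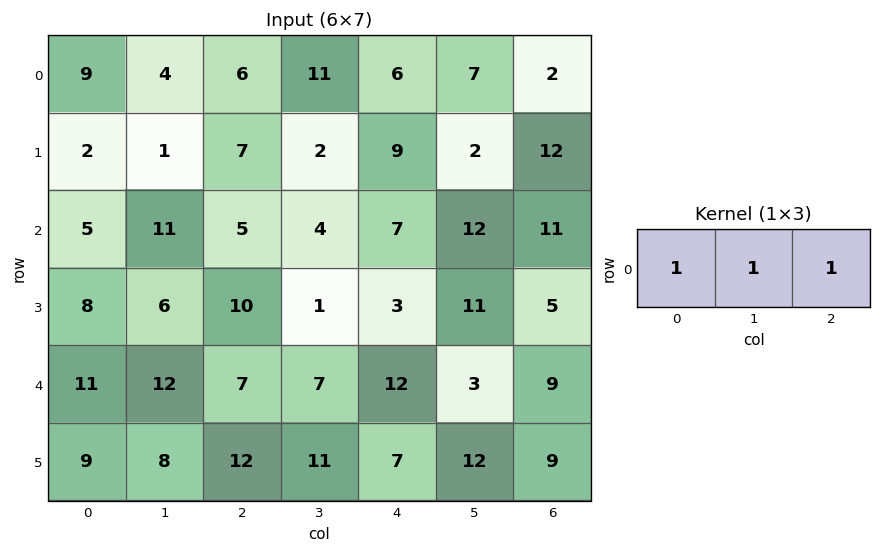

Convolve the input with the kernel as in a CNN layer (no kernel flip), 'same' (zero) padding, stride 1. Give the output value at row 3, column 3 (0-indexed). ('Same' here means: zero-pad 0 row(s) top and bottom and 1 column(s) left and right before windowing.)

14

The receptive field on the zero-padded input at this output position is [10 1 3]. Elementwise product with the kernel and sum: 10·1 + 1·1 + 3·1.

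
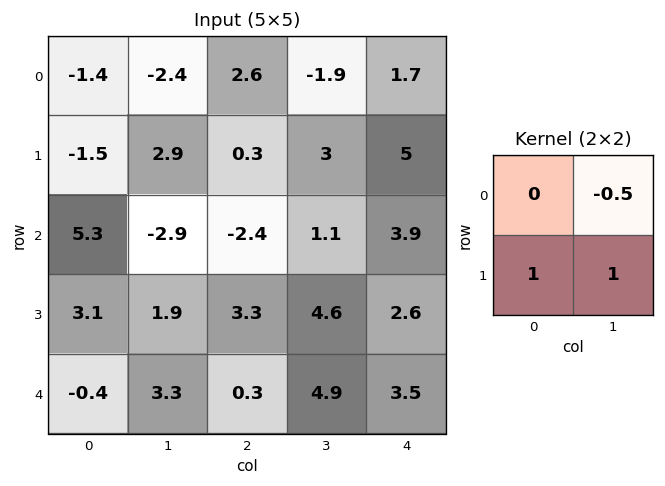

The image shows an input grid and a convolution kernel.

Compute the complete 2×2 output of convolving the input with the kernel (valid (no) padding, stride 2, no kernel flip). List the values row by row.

2.6 4.25
6.45 7.35

Output[0,0]: The receptive field on the input at this output position is [-1.4 -2.4 / -1.5 2.9]. Elementwise product with the kernel and sum: -2.4·-0.5 + -1.5·1 + 2.9·1.
Output[0,1]: The receptive field on the input at this output position is [2.6 -1.9 / 0.3 3]. Elementwise product with the kernel and sum: -1.9·-0.5 + 0.3·1 + 3·1.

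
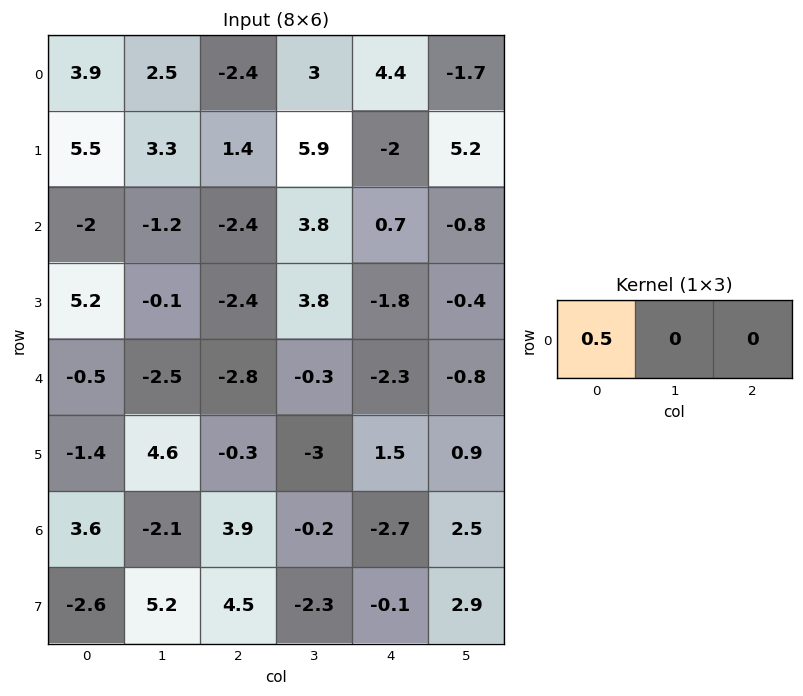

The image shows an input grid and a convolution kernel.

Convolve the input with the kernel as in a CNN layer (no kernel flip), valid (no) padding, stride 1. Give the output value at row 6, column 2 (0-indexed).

1.95

The receptive field on the input at this output position is [3.9 -0.2 -2.7]. Elementwise product with the kernel and sum: 3.9·0.5.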